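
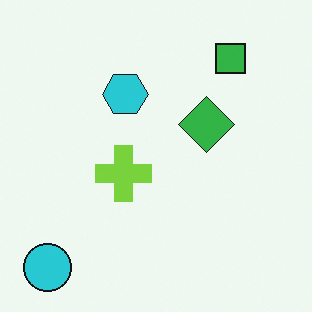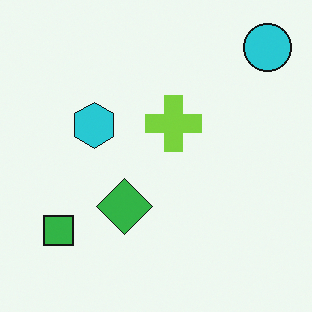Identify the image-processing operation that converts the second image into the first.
The first image is the second transposed (reflected across the top-left ↔ bottom-right diagonal).

Shapes have swapped their row and column positions — what was in the top-right is now in the bottom-left — a diagonal reflection.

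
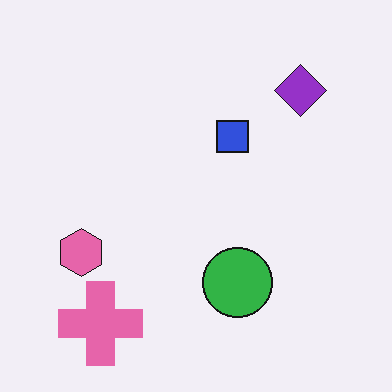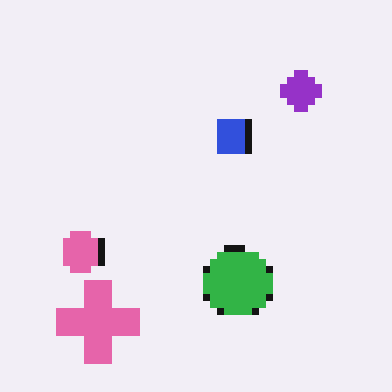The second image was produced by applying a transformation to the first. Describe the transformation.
The image was moderately pixelated.

Shapes are reduced to large square blocks; fine edges and outlines are lost — a downscale-then-upscale (mosaic) effect.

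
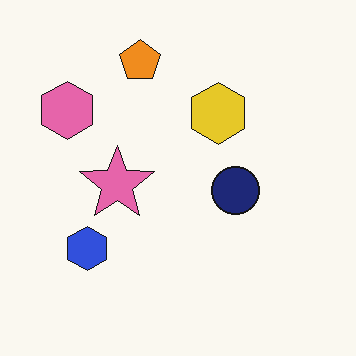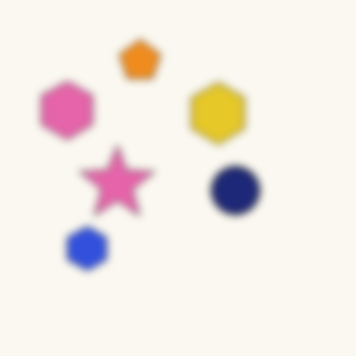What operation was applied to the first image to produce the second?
It was moderately blurred.

Shape edges and outlines are uniformly softened across the whole image.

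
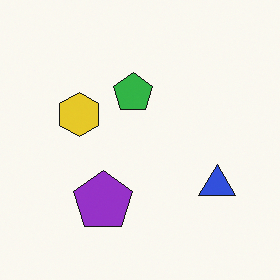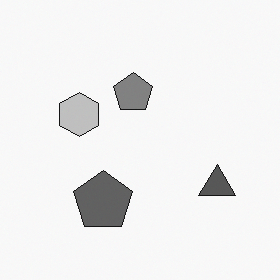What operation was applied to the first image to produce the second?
The second image is the first converted to grayscale.

All color is removed — every shape is now a shade of grey.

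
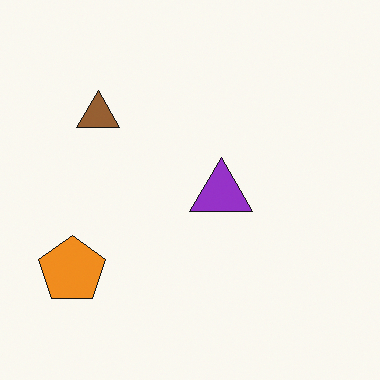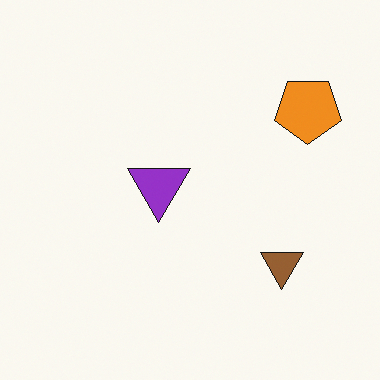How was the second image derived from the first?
The second image is the first rotated 180°.

The orange pentagon sits in the bottom-left of the first image and the top-right of the second — consistent with a whole-image 180° rotation.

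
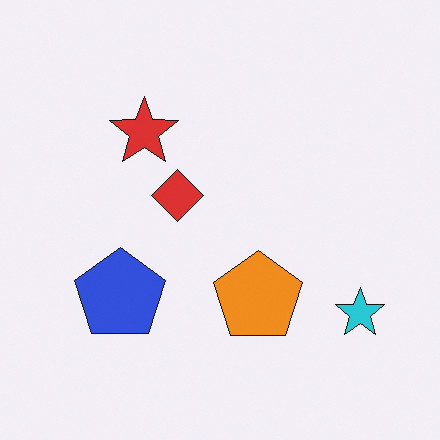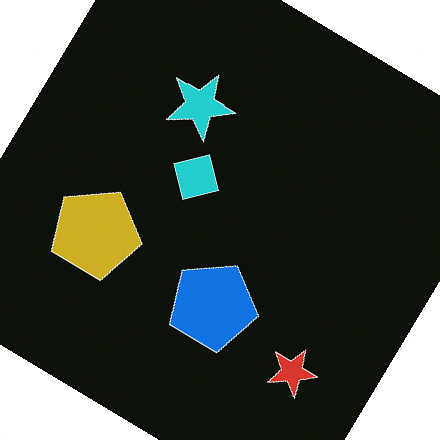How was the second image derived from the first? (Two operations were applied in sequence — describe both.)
The second image is the first rotated clockwise by a large amount — several tens of degrees, then color-inverted (negative).

Every shape is tilted by the same angle and the image corners show triangular fill wedges — a whole-image rotation by a non-right angle. The light background has become dark and every shape's color is its complement — a photographic negative.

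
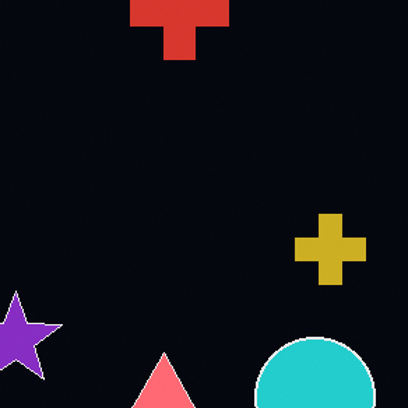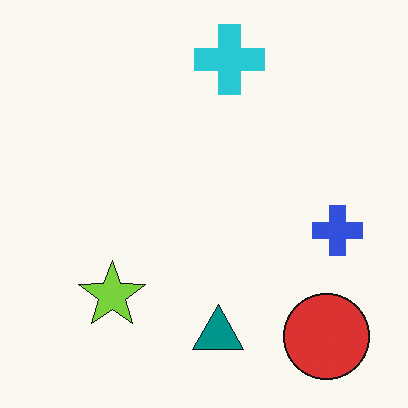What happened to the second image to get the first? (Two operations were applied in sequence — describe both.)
The first image is the second color-inverted (negative), then cropped to a modestly smaller region and rescaled.

The light background has become dark and every shape's color is its complement — a photographic negative. The visible shapes are larger and the field of view is narrower; shapes near the original edges may be partly or wholly outside the frame — a crop-and-rescale.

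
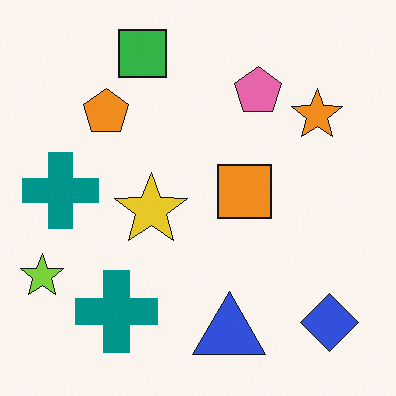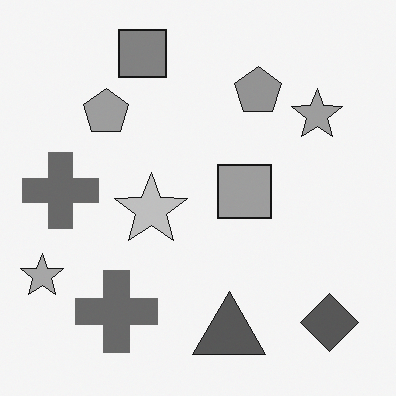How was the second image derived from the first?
This is the original image converted to grayscale.

All color is removed — every shape is now a shade of grey.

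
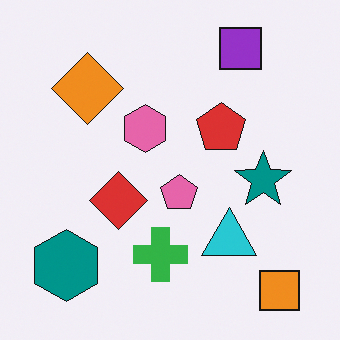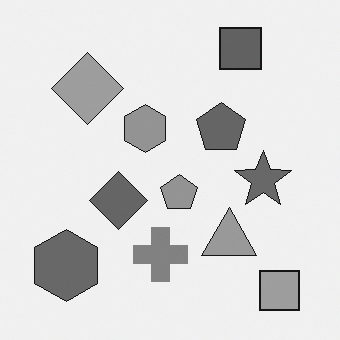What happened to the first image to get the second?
It was converted to grayscale.

All color is removed — every shape is now a shade of grey.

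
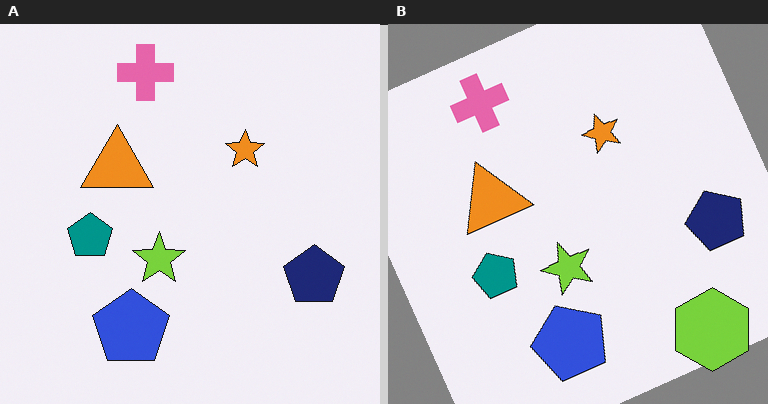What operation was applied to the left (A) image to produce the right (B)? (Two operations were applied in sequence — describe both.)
The transformation is: rotated counter-clockwise by a moderate amount, then overlaid with an additional lime hexagon.

Every shape is tilted by the same angle and the image corners show triangular fill wedges — a whole-image rotation by a non-right angle. A lime hexagon appears in the right (B) image that is absent from the left (A).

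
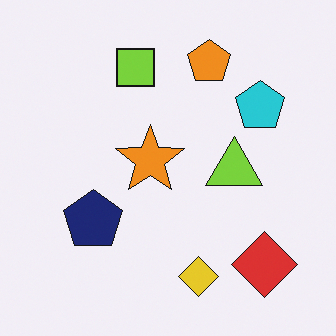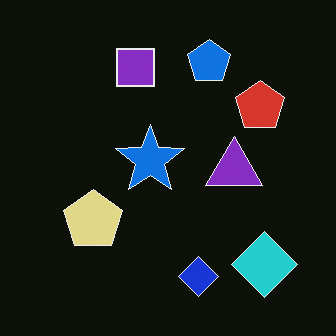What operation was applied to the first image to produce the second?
This is the original image color-inverted (negative).

The light background has become dark and every shape's color is its complement — a photographic negative.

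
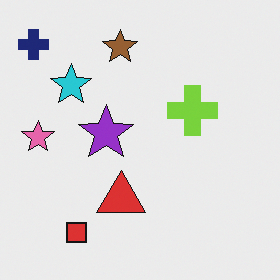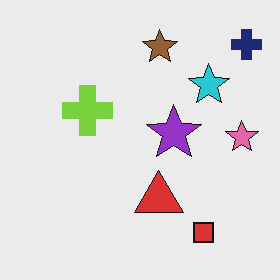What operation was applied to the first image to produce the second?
It was flipped horizontally (left ↔ right).

The navy cross is in the top-left of the first image and the top-right of the second — shapes on opposite sides of the vertical midline have swapped in a mirror flip.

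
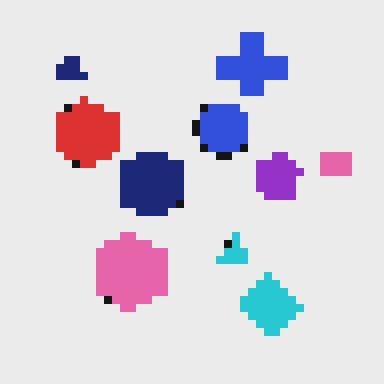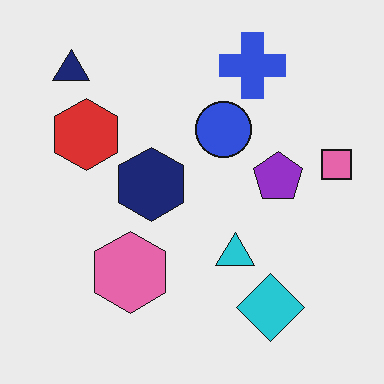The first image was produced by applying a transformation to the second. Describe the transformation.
The first image is the second moderately pixelated.

Shapes are reduced to large square blocks; fine edges and outlines are lost — a downscale-then-upscale (mosaic) effect.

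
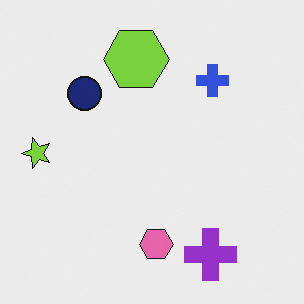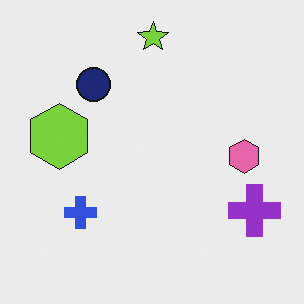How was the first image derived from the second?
Transposed (reflected across the top-left ↔ bottom-right diagonal).

Shapes have swapped their row and column positions — what was in the top-right is now in the bottom-left — a diagonal reflection.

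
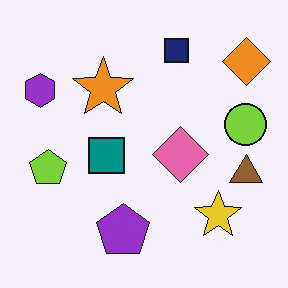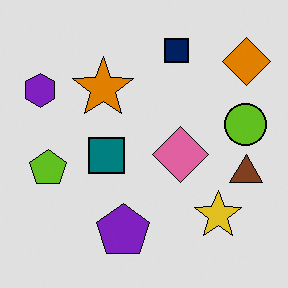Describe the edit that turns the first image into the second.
The transformation is: posterized to a reduced palette.

Each flat color has snapped to a coarser quantized level — most visibly, the near-white background has dropped to a flat grey.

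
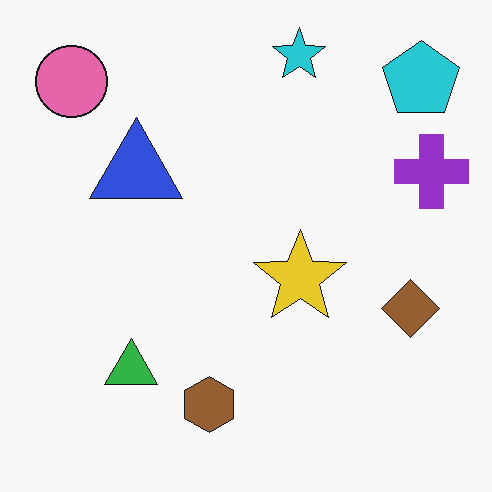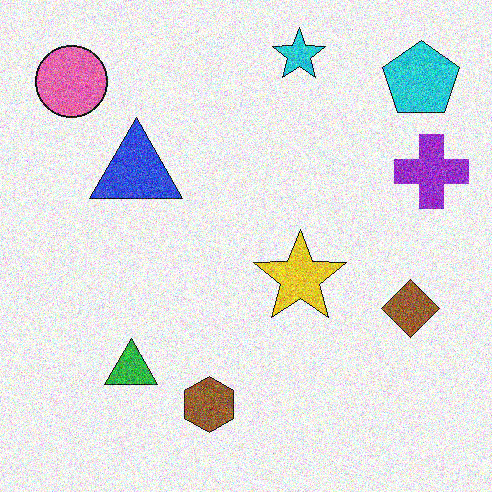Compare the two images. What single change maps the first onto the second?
It was degraded with a thick layer of grain.

Random speckle covers the whole image, including the flat background.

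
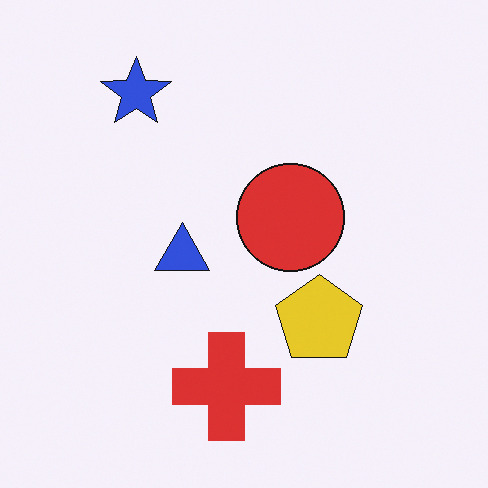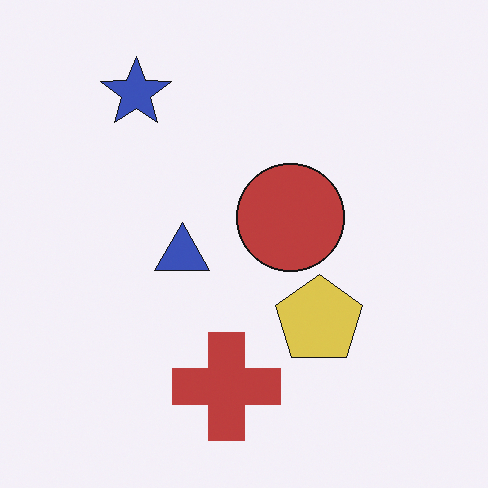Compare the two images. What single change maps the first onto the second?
The image was slightly desaturated.

All colors are more muted and greyish — a global saturation change.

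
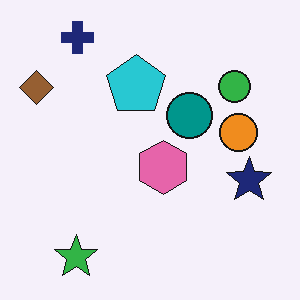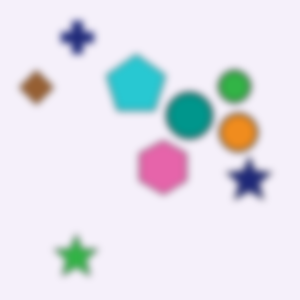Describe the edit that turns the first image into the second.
Moderately blurred.

Shape edges and outlines are uniformly softened across the whole image.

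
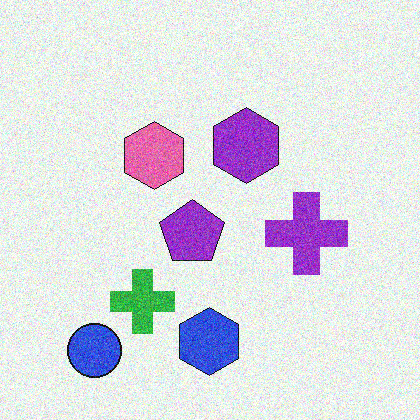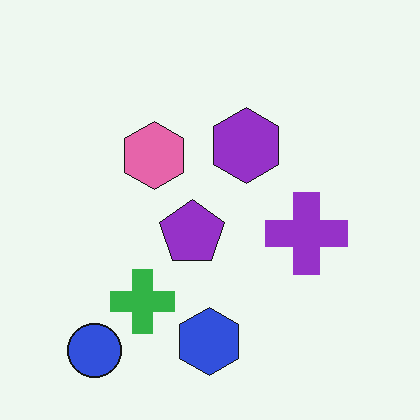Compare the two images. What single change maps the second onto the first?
The transformation is: degraded with visible gaussian noise.

Random speckle covers the whole image, including the flat background.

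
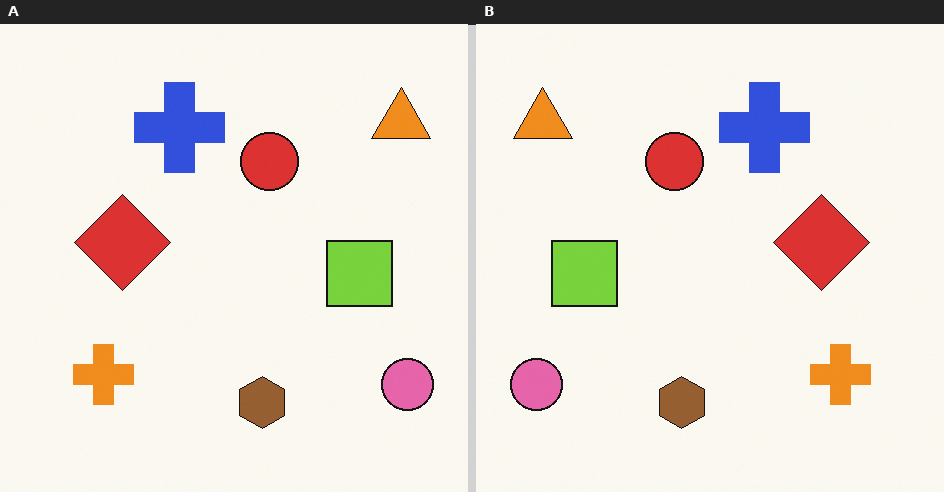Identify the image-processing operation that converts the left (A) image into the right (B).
The right (B) image is the left (A) flipped horizontally (left ↔ right).

The pink circle is in the bottom-right of the left (A) image and the bottom-left of the right (B) — shapes on opposite sides of the vertical midline have swapped in a mirror flip.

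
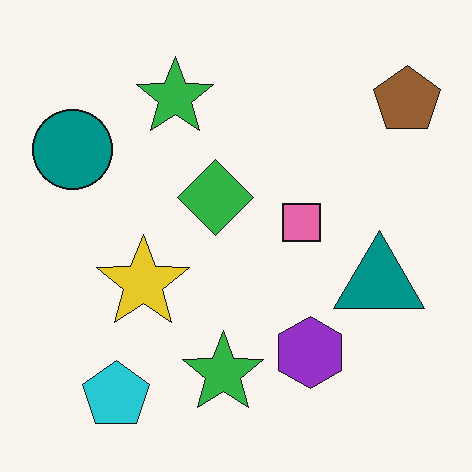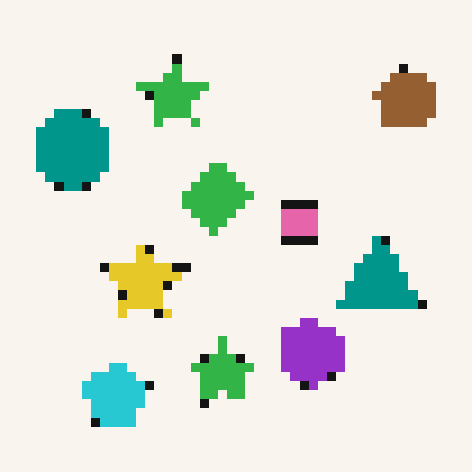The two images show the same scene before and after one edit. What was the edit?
The image was coarsely pixelated.

Shapes are reduced to large square blocks; fine edges and outlines are lost — a downscale-then-upscale (mosaic) effect.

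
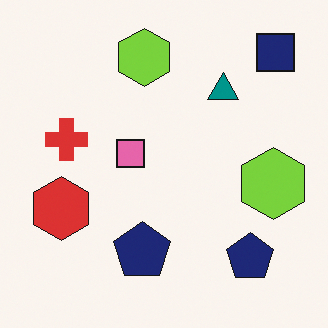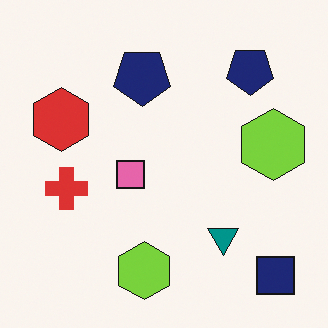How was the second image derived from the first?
It was flipped vertically (top ↔ bottom).

The navy square is in the top-right of the first image and the bottom-right of the second — shapes on opposite sides of the horizontal midline have swapped in a mirror flip.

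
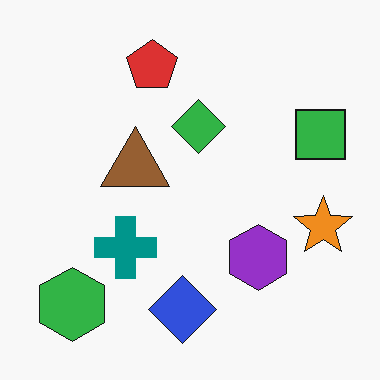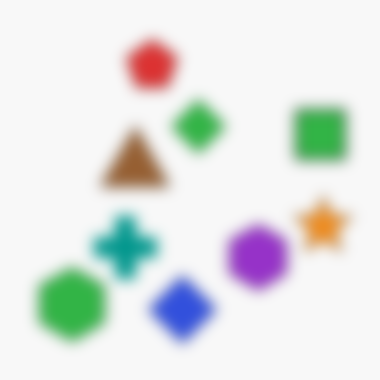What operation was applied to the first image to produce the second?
The transformation is: heavily blurred.

Shape edges and outlines are uniformly softened across the whole image.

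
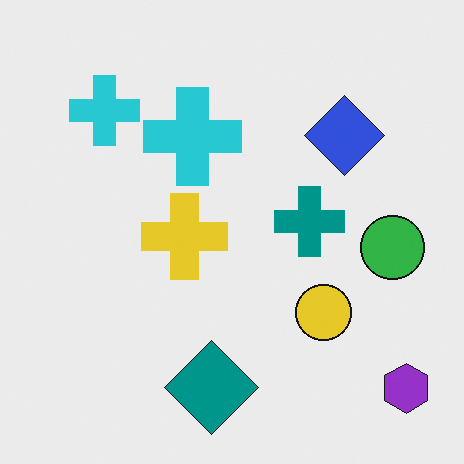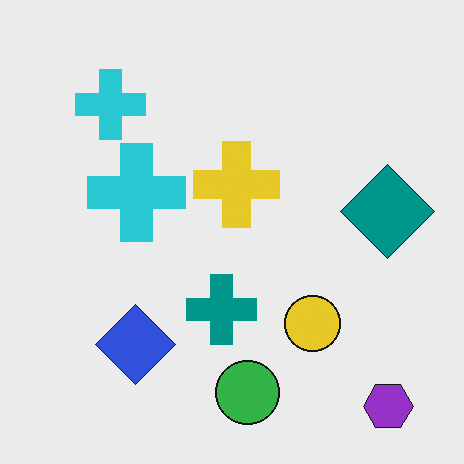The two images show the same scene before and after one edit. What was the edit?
This is the original image transposed (reflected across the top-left ↔ bottom-right diagonal).

Shapes have swapped their row and column positions — what was in the top-right is now in the bottom-left — a diagonal reflection.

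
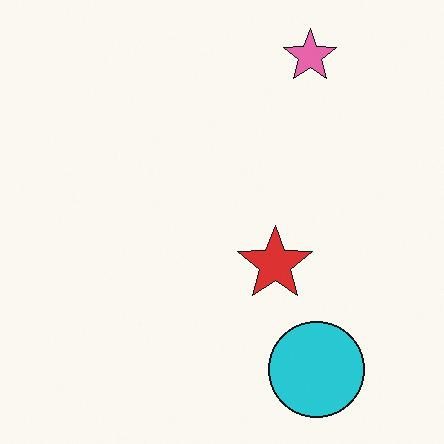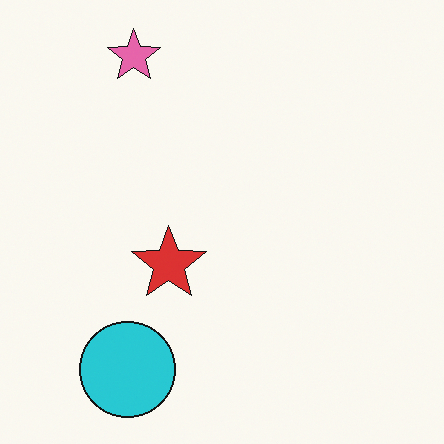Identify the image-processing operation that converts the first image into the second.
The image was flipped horizontally (left ↔ right).

The cyan circle is in the bottom-right of the first image and the bottom-left of the second — shapes on opposite sides of the vertical midline have swapped in a mirror flip.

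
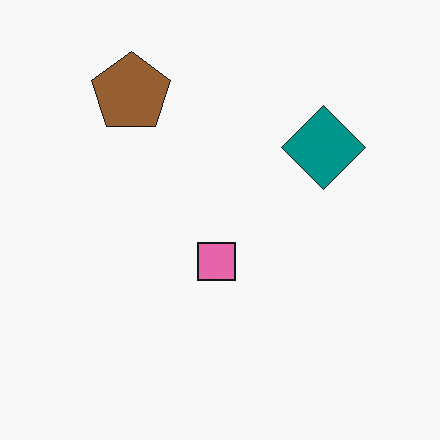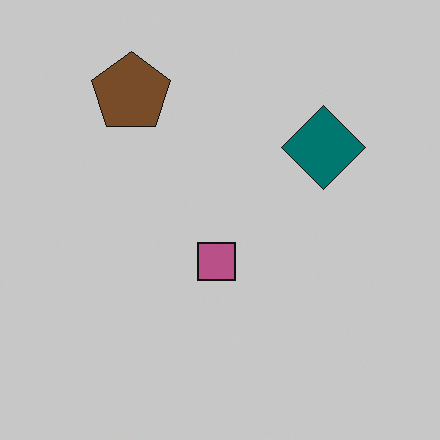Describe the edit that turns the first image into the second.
The image was slightly darkened.

Every pixel — background and shapes alike — is uniformly darkened.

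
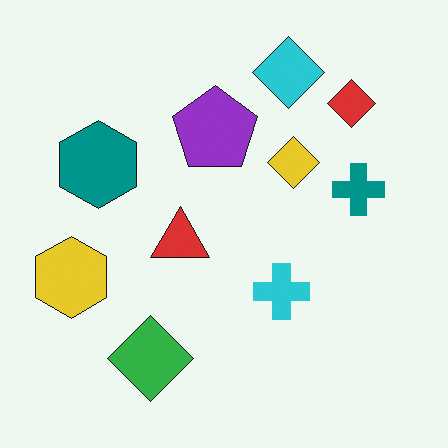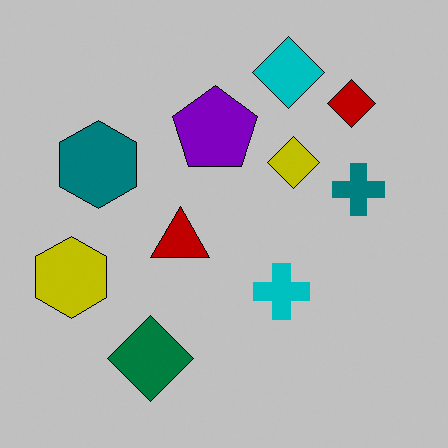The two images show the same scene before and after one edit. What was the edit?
The transformation is: heavily posterized to just a handful of flat colors.

Each flat color has snapped to a coarser quantized level — most visibly, the near-white background has dropped to a flat grey.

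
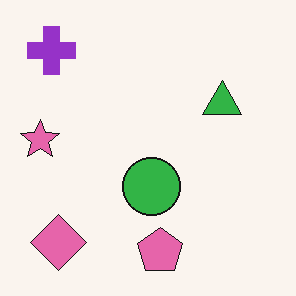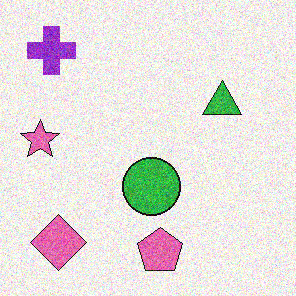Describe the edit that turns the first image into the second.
The second image is the first degraded with moderate additive noise.

Random speckle covers the whole image, including the flat background.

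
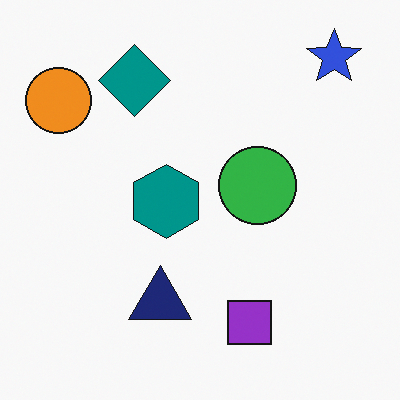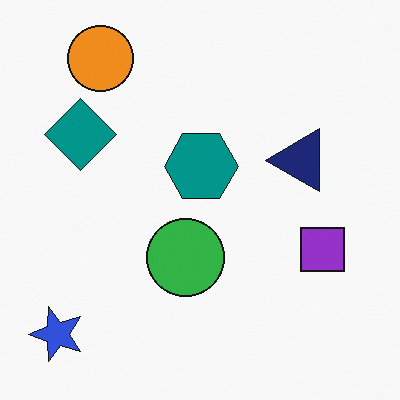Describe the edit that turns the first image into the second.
The second image is the first transposed (reflected across the top-left ↔ bottom-right diagonal).

Shapes have swapped their row and column positions — what was in the top-right is now in the bottom-left — a diagonal reflection.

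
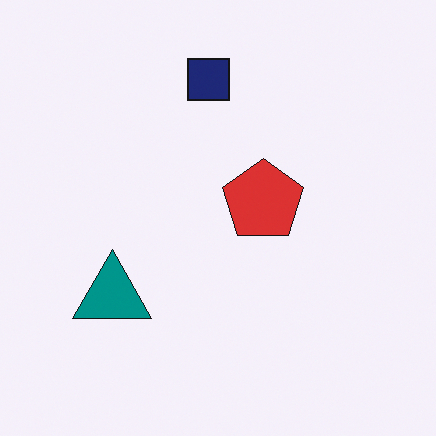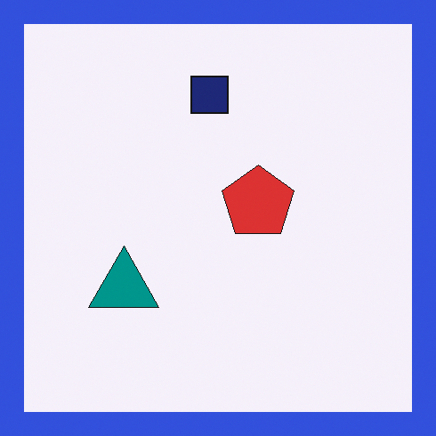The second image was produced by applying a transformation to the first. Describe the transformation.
The transformation is: framed with a blue border.

A solid blue frame runs around the edge of the second image, with the content slightly shrunk inside it.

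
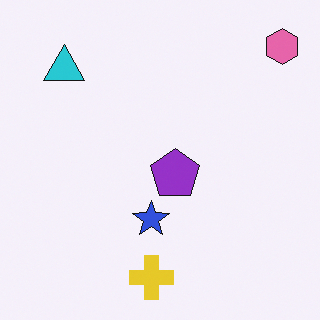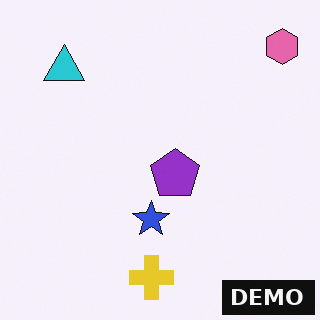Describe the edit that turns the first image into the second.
The transformation is: watermarked with the text "DEMO" in the lower-right corner.

A dark label reading "DEMO" appears in the lower-right corner.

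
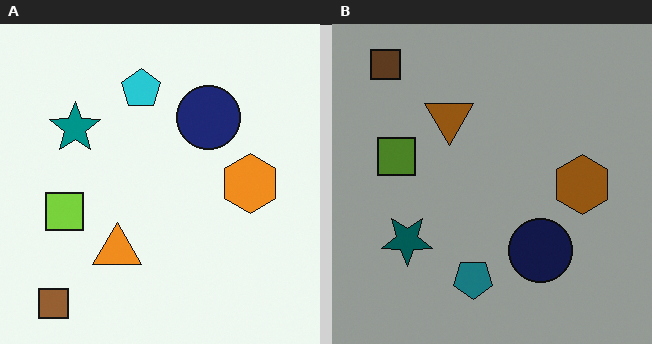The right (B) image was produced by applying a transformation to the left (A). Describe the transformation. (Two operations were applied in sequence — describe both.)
It was substantially darkened, then flipped vertically (top ↔ bottom).

Every pixel — background and shapes alike — is uniformly darkened. The brown square is in the bottom-left of the left (A) image and the top-left of the right (B) — shapes on opposite sides of the horizontal midline have swapped in a mirror flip.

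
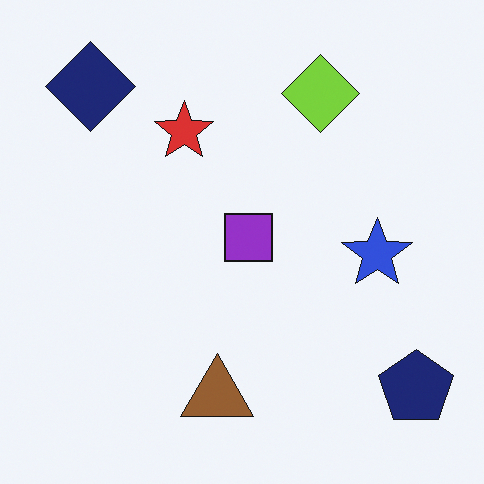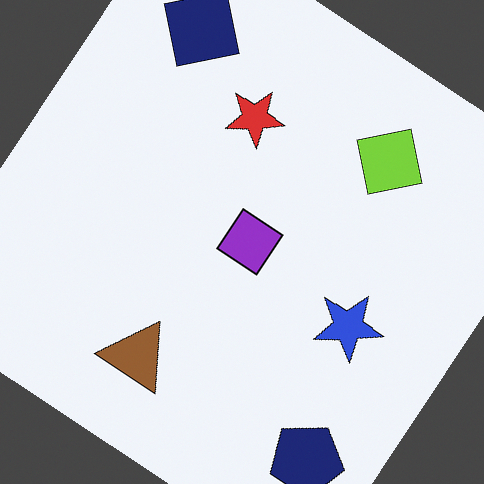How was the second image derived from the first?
The image was rotated clockwise by a large amount — several tens of degrees.

Every shape is tilted by the same angle and the image corners show triangular fill wedges — a whole-image rotation by a non-right angle.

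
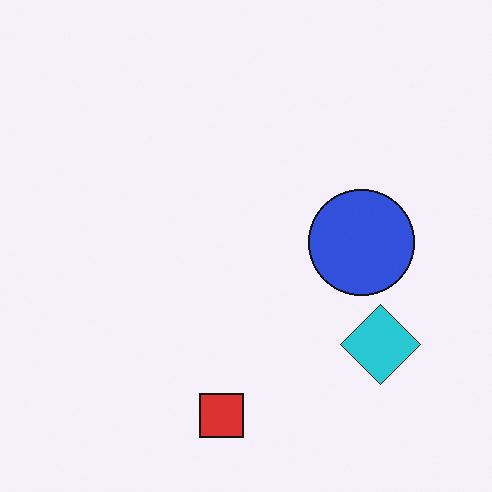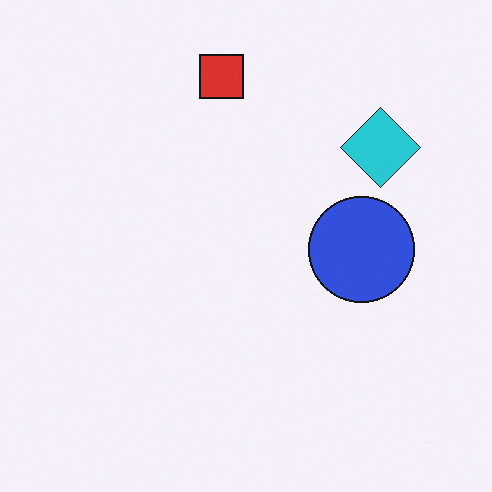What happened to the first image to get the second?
This is the original image flipped vertically (top ↔ bottom).

The red square is in the bottom of the first image and the top of the second — shapes on opposite sides of the horizontal midline have swapped in a mirror flip.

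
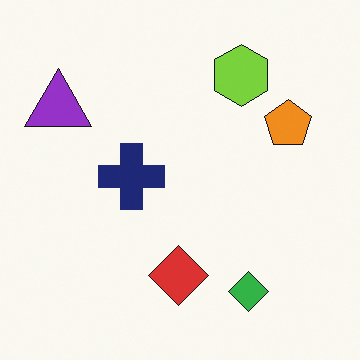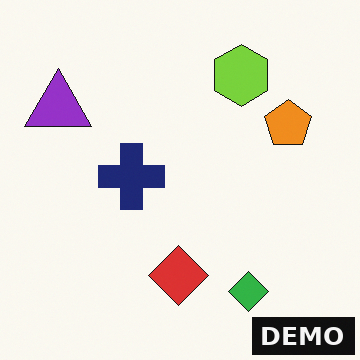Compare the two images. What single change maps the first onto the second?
The transformation is: watermarked with the text "DEMO" in the lower-right corner.

A dark label reading "DEMO" appears in the lower-right corner.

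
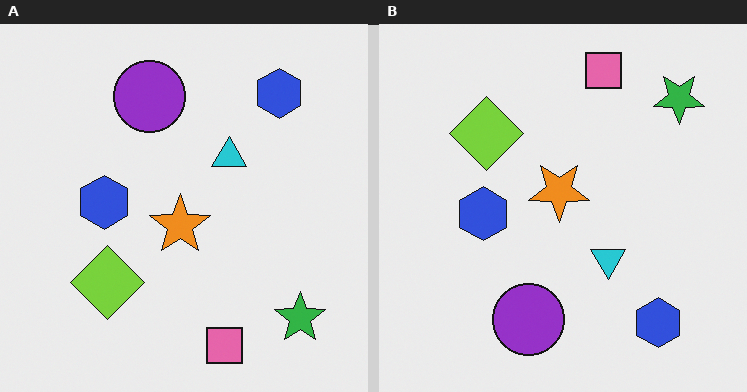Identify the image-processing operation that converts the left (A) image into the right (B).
Flipped vertically (top ↔ bottom).

The pink square is in the bottom of the left (A) image and the top of the right (B) — shapes on opposite sides of the horizontal midline have swapped in a mirror flip.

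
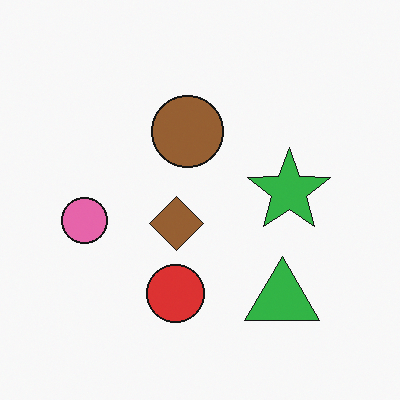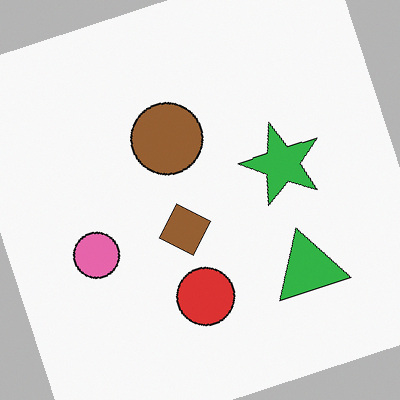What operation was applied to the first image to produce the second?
This is the original image rotated counter-clockwise by a moderate amount.

Every shape is tilted by the same angle and the image corners show triangular fill wedges — a whole-image rotation by a non-right angle.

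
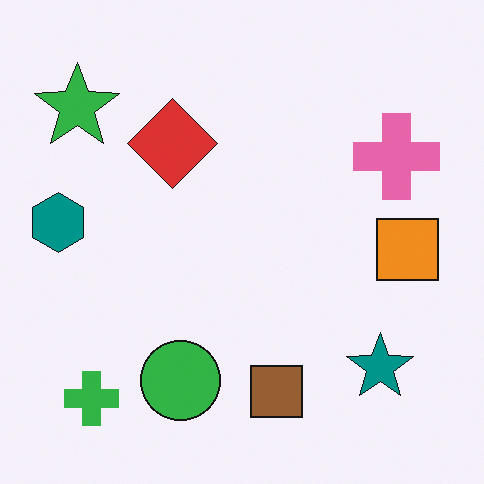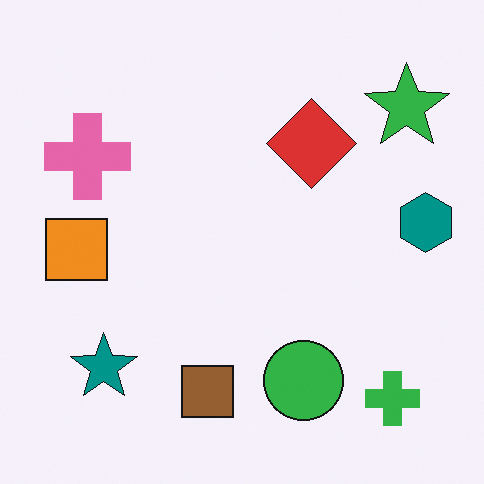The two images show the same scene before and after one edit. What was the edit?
Flipped horizontally (left ↔ right).

The teal hexagon is in the left of the first image and the right of the second — shapes on opposite sides of the vertical midline have swapped in a mirror flip.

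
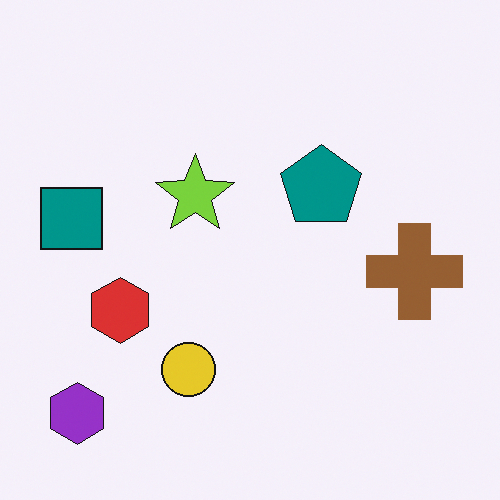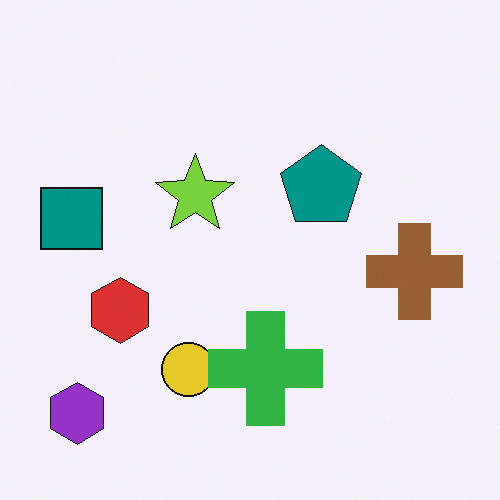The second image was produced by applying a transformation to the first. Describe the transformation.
The second image is the first overlaid with an additional green cross.

A green cross appears in the second image that is absent from the first.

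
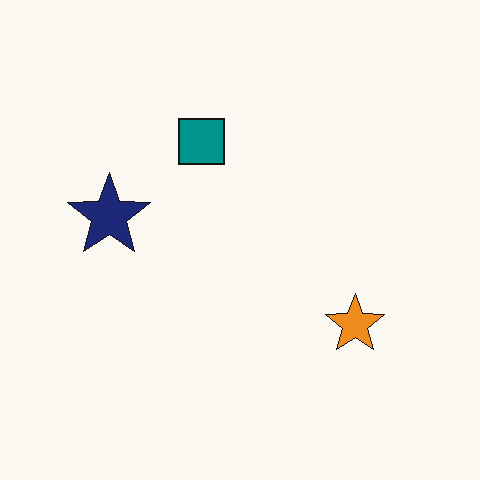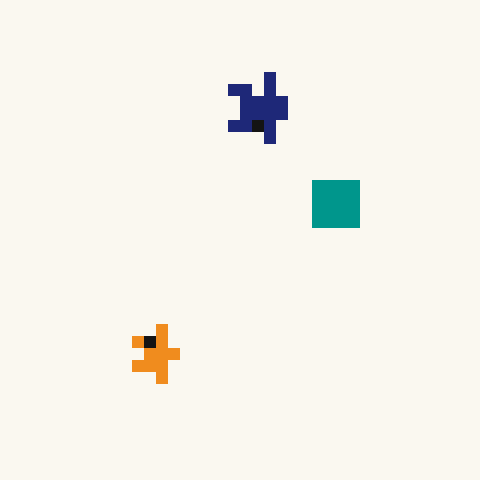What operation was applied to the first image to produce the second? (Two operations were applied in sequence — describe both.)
The image was rotated 90° clockwise, then coarsely pixelated.

The orange star sits in the bottom-right of the first image and the bottom-left of the second — consistent with a whole-image 90° clockwise rotation. Shapes are reduced to large square blocks; fine edges and outlines are lost — a downscale-then-upscale (mosaic) effect.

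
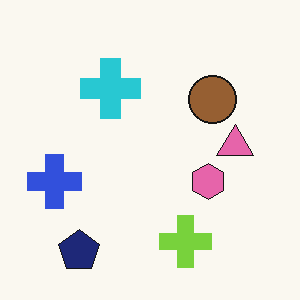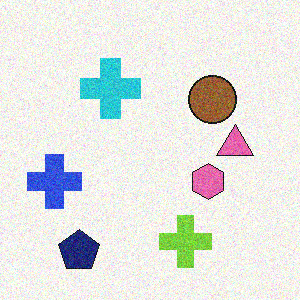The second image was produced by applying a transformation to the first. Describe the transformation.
Degraded with visible gaussian noise.

Random speckle covers the whole image, including the flat background.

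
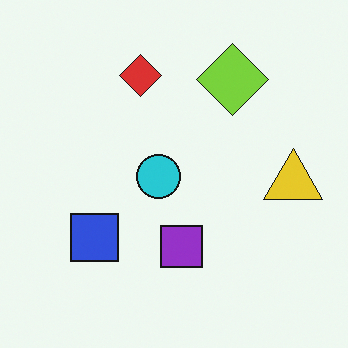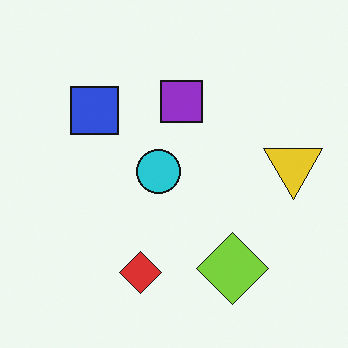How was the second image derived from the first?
The transformation is: flipped vertically (top ↔ bottom).

The red diamond is in the top of the first image and the bottom of the second — shapes on opposite sides of the horizontal midline have swapped in a mirror flip.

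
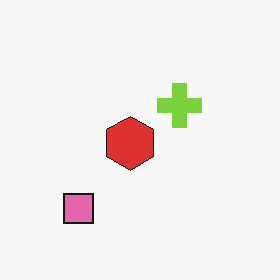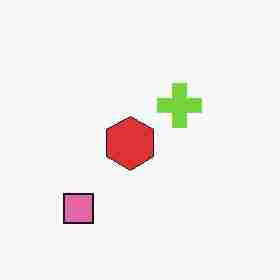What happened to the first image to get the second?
The transformation is: heavily JPEG-compressed with obvious blocking artifacts.

Blocky 8×8 compression artifacts appear around shape edges and the flat background shows ringing — characteristic JPEG degradation.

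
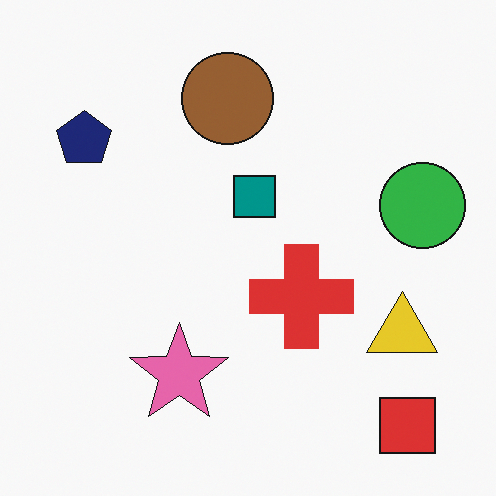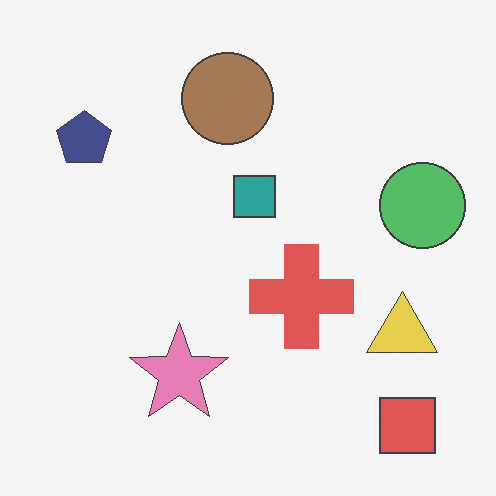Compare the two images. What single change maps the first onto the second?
This is the original image given slightly reduced contrast.

Tones are pushed toward mid-grey across the whole image — a global contrast change.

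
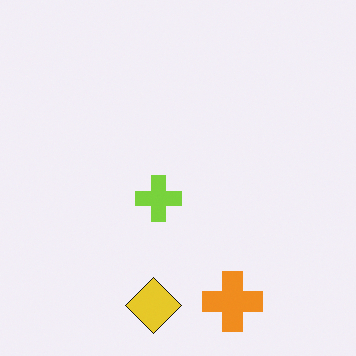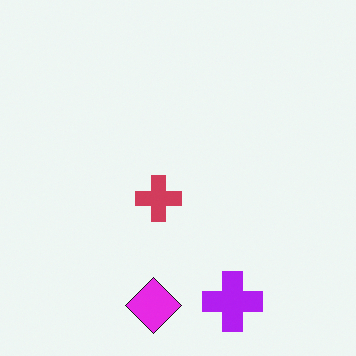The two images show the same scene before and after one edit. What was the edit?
The transformation is: hue-shifted by a large amount.

Every shape's color has rotated by the same amount around the hue wheel — a uniform hue shift.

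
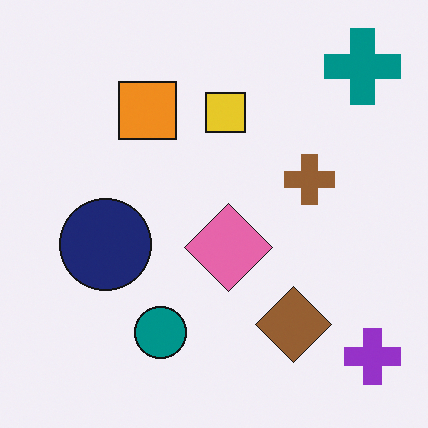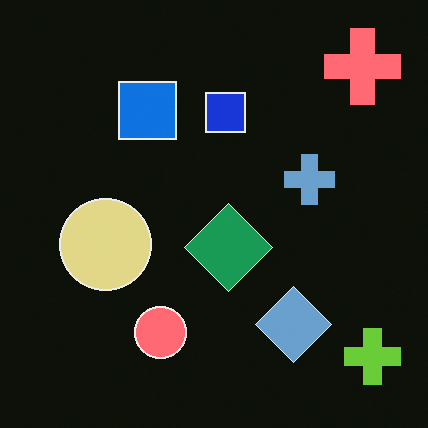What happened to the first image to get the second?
The second image is the first color-inverted (negative).

The light background has become dark and every shape's color is its complement — a photographic negative.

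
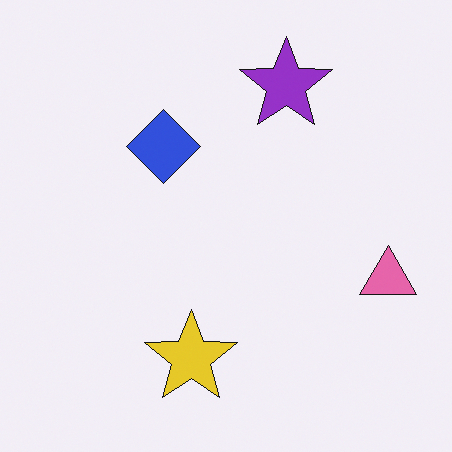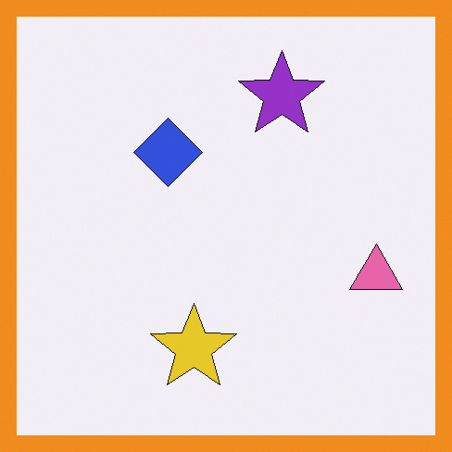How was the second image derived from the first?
The second image is the first framed with a orange border.

A solid orange frame runs around the edge of the second image, with the content slightly shrunk inside it.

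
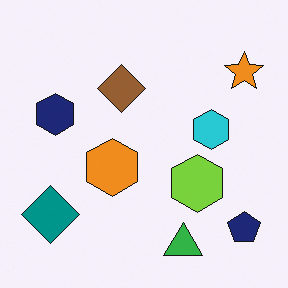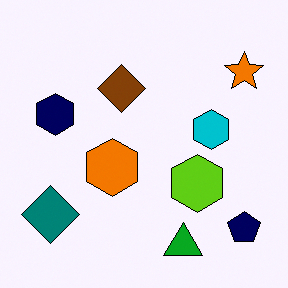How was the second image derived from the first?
The transformation is: given slightly increased contrast.

Tones are pushed away from mid-grey across the whole image — a global contrast change.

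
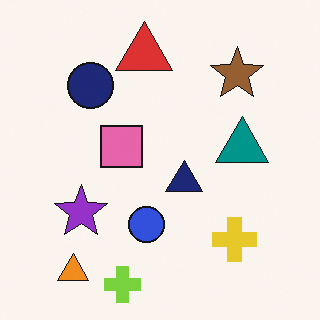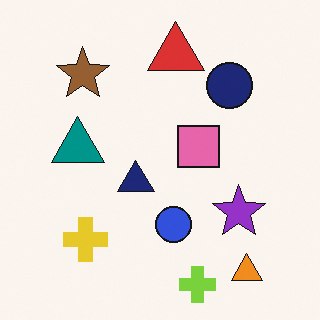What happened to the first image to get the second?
The image was flipped horizontally (left ↔ right).

The orange triangle is in the bottom-left of the first image and the bottom-right of the second — shapes on opposite sides of the vertical midline have swapped in a mirror flip.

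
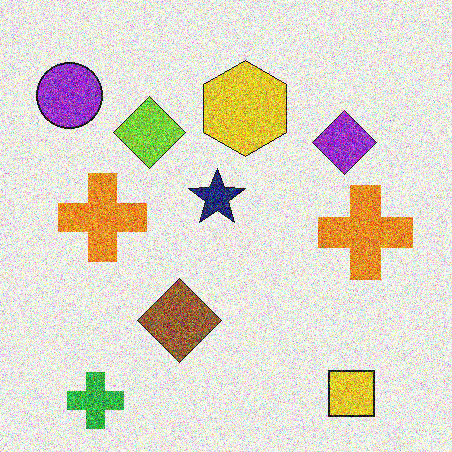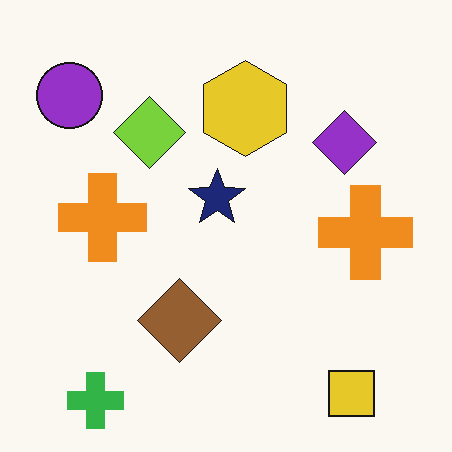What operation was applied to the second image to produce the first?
This is the original image degraded with a thick layer of grain.

Random speckle covers the whole image, including the flat background.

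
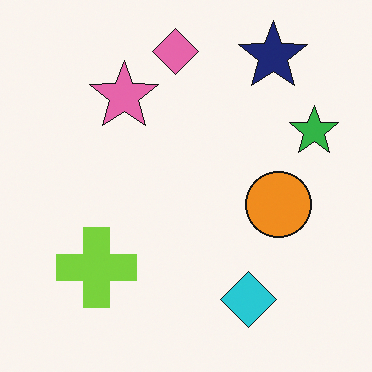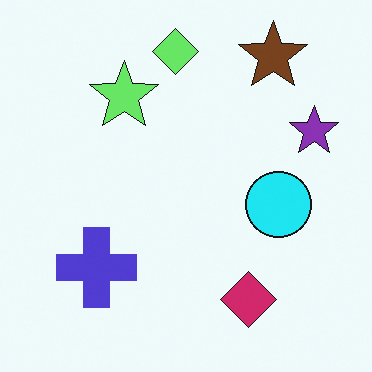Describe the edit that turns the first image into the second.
The second image is the first hue-shifted through roughly a third of the color wheel.

Every shape's color has rotated by the same amount around the hue wheel — a uniform hue shift.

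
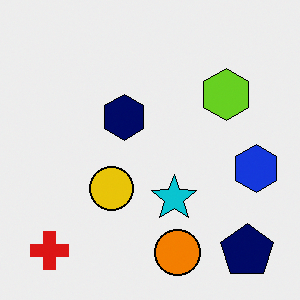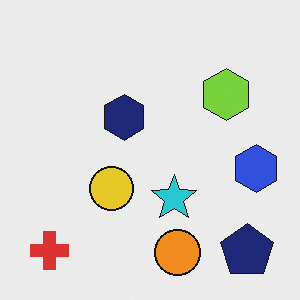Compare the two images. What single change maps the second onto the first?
The first image is the second given slightly increased contrast.

Tones are pushed away from mid-grey across the whole image — a global contrast change.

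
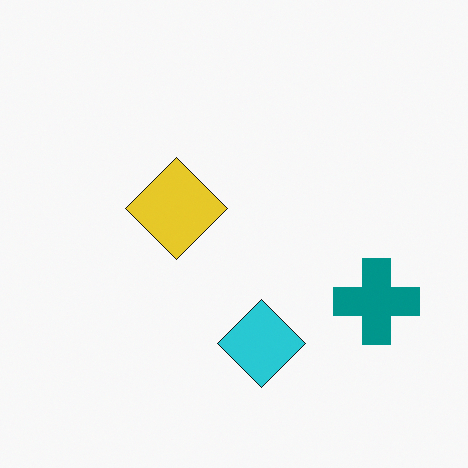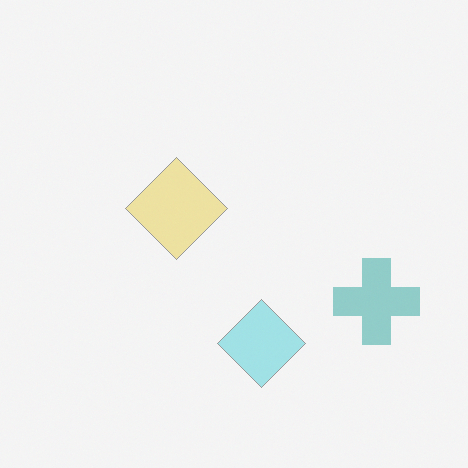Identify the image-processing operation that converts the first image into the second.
The image was given much lower contrast.

Tones are pushed toward mid-grey across the whole image — a global contrast change.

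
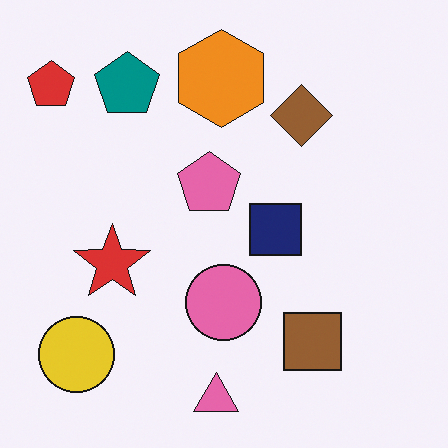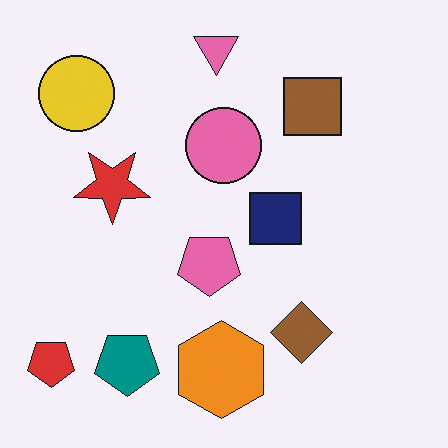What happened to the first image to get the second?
The transformation is: flipped vertically (top ↔ bottom).

The pink triangle is in the bottom of the first image and the top of the second — shapes on opposite sides of the horizontal midline have swapped in a mirror flip.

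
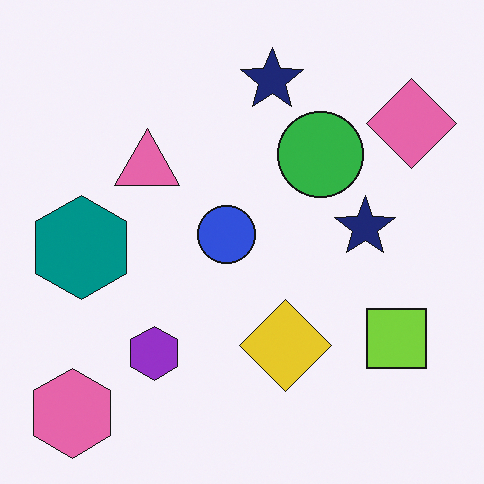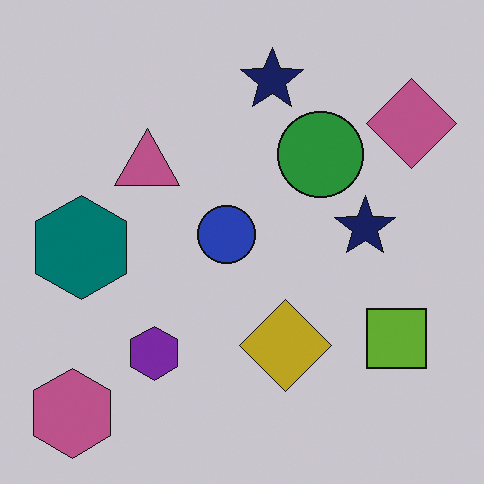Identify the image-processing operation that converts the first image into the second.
This is the original image slightly darkened.

Every pixel — background and shapes alike — is uniformly darkened.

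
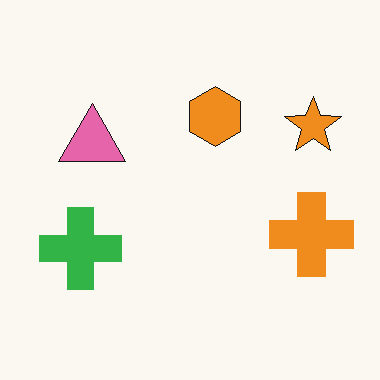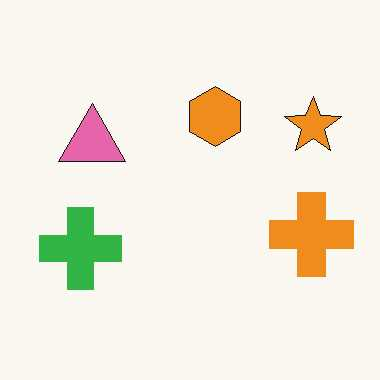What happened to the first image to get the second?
The transformation is: JPEG-compressed with visible artifacts.

Blocky 8×8 compression artifacts appear around shape edges and the flat background shows ringing — characteristic JPEG degradation.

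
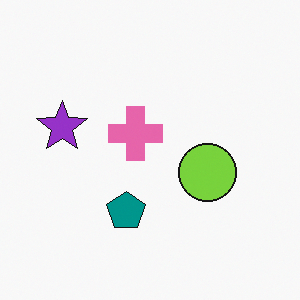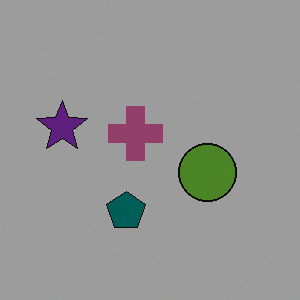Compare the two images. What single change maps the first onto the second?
The second image is the first substantially darkened.

Every pixel — background and shapes alike — is uniformly darkened.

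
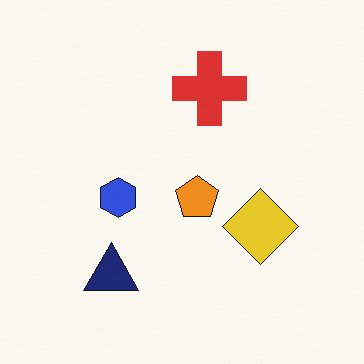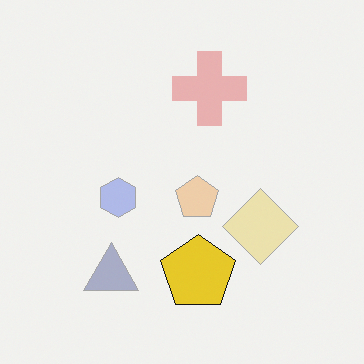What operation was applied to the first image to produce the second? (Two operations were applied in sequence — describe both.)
The transformation is: washed out (contrast reduced), then overlaid with an additional yellow pentagon.

Tones are pushed toward mid-grey across the whole image — a global contrast change. A yellow pentagon appears in the second image that is absent from the first.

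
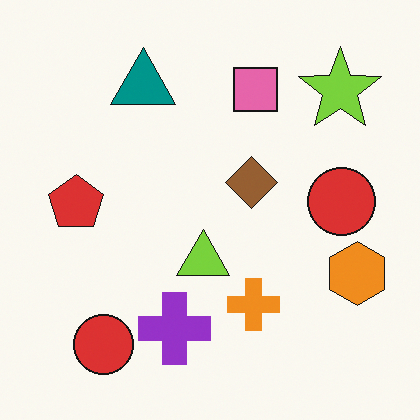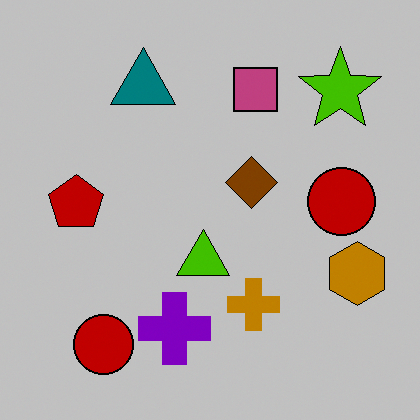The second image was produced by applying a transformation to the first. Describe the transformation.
The second image is the first heavily posterized to just a handful of flat colors.

Each flat color has snapped to a coarser quantized level — most visibly, the near-white background has dropped to a flat grey.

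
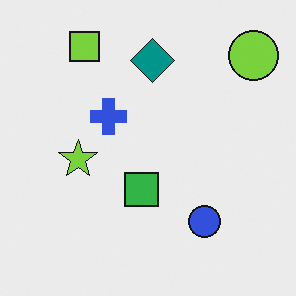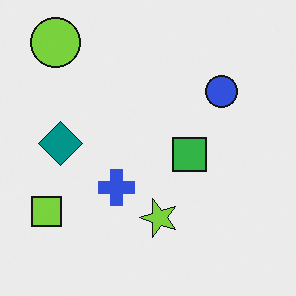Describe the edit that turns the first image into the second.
It was rotated 90° counter-clockwise.

The lime circle sits in the top-right of the first image and the top-left of the second — consistent with a whole-image 90° counter-clockwise rotation.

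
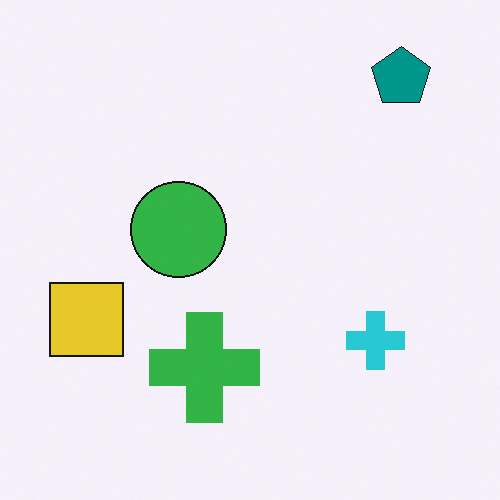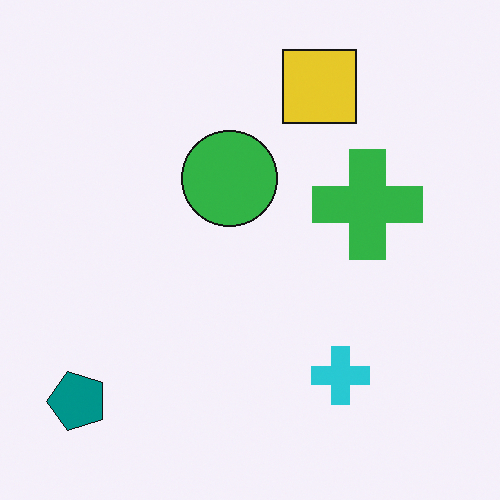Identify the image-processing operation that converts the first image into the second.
Transposed (reflected across the top-left ↔ bottom-right diagonal).

Shapes have swapped their row and column positions — what was in the top-right is now in the bottom-left — a diagonal reflection.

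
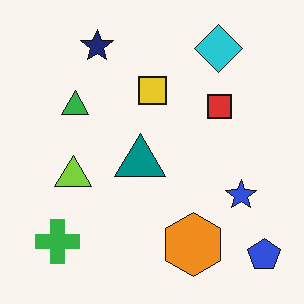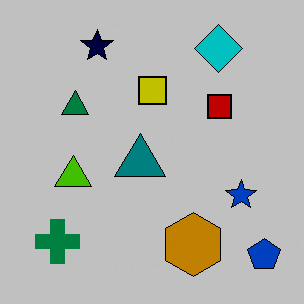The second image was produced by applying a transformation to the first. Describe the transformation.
Aggressively posterized.

Each flat color has snapped to a coarser quantized level — most visibly, the near-white background has dropped to a flat grey.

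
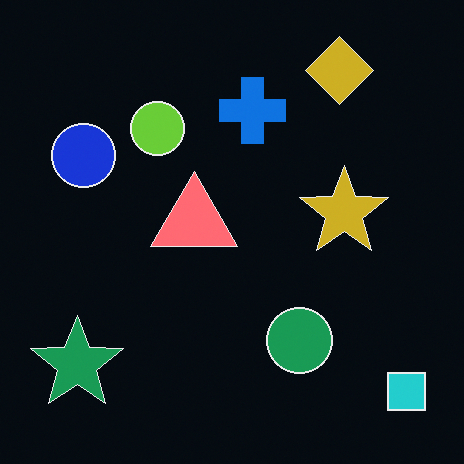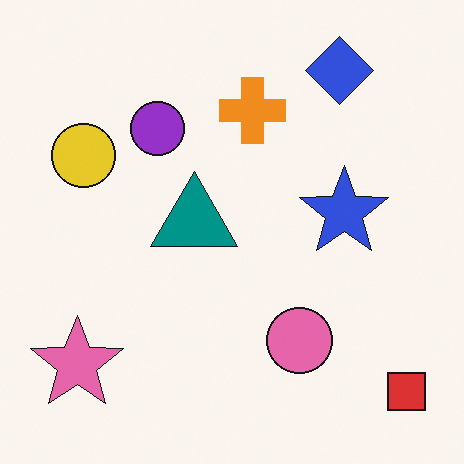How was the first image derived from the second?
The image was color-inverted (negative).

The light background has become dark and every shape's color is its complement — a photographic negative.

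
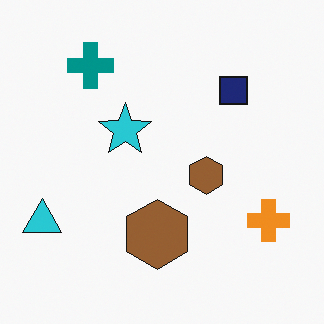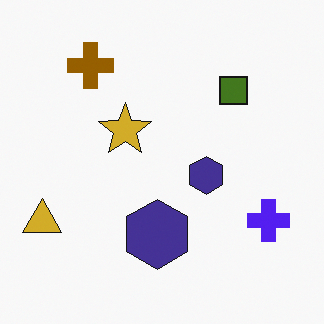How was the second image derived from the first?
This is the original image hue-shifted through roughly half the color wheel.

Every shape's color has rotated by the same amount around the hue wheel — a uniform hue shift.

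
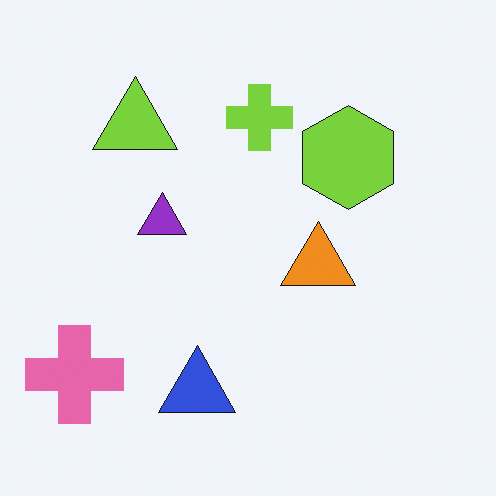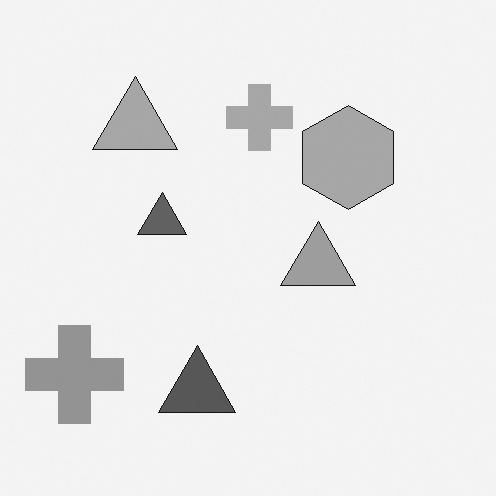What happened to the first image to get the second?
Converted to grayscale.

All color is removed — every shape is now a shade of grey.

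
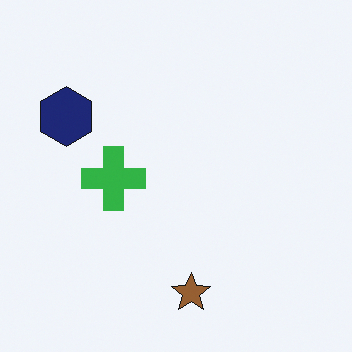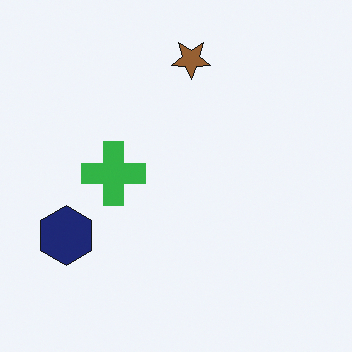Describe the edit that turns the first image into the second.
It was flipped vertically (top ↔ bottom).

The brown star is in the bottom of the first image and the top of the second — shapes on opposite sides of the horizontal midline have swapped in a mirror flip.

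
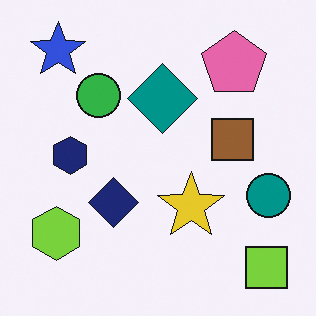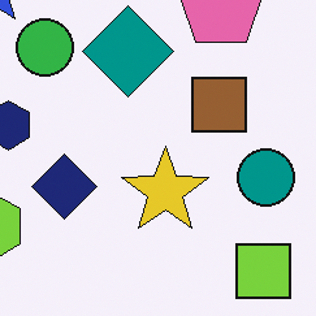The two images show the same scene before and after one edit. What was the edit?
It was cropped to a modestly smaller region and rescaled.

The visible shapes are larger and the field of view is narrower; shapes near the original edges may be partly or wholly outside the frame — a crop-and-rescale.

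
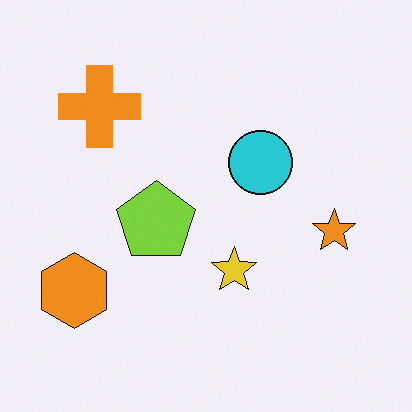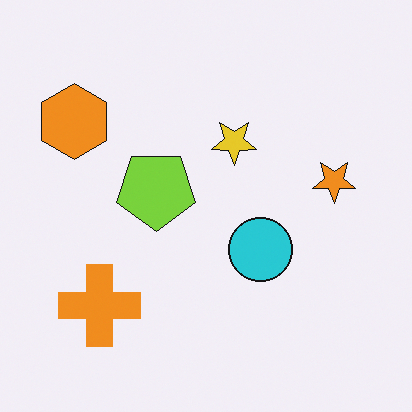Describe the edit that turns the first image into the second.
The second image is the first flipped vertically (top ↔ bottom).

The orange cross is in the top-left of the first image and the bottom-left of the second — shapes on opposite sides of the horizontal midline have swapped in a mirror flip.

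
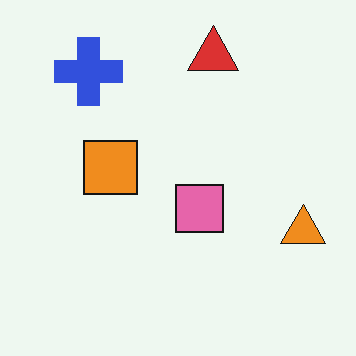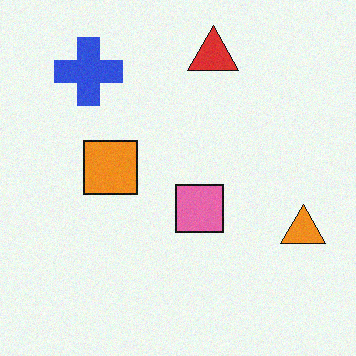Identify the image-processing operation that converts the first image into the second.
The transformation is: degraded with light additive noise.

Random speckle covers the whole image, including the flat background.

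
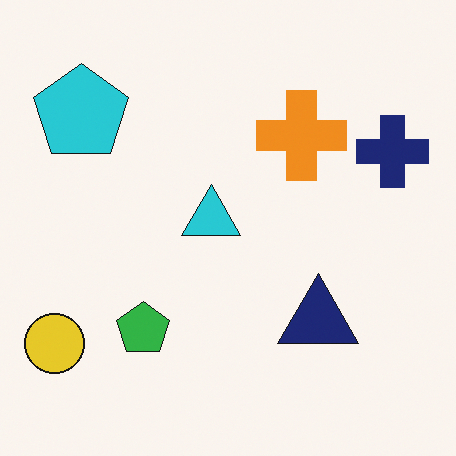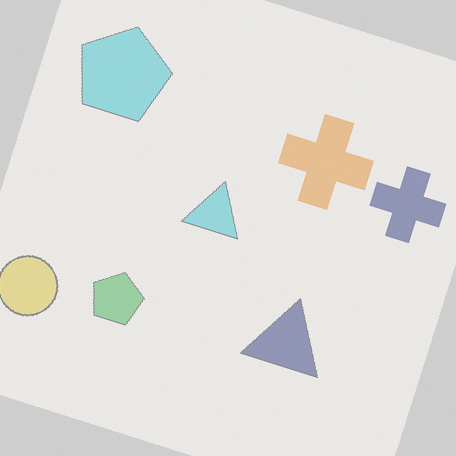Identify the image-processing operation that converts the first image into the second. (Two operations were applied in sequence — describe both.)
It was rotated clockwise by a moderate amount, then washed out (contrast reduced).

Every shape is tilted by the same angle and the image corners show triangular fill wedges — a whole-image rotation by a non-right angle. Tones are pushed toward mid-grey across the whole image — a global contrast change.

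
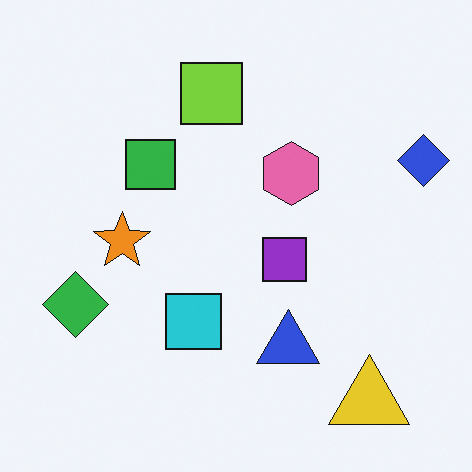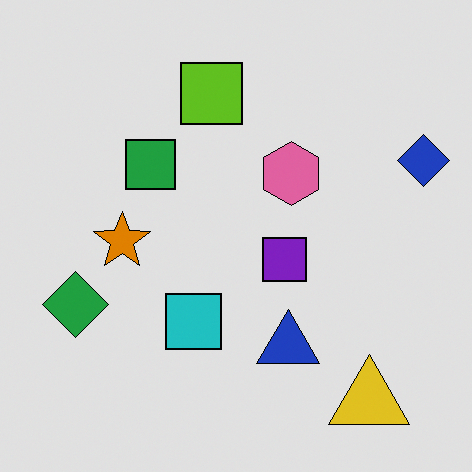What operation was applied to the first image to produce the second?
The image was moderately posterized.

Each flat color has snapped to a coarser quantized level — most visibly, the near-white background has dropped to a flat grey.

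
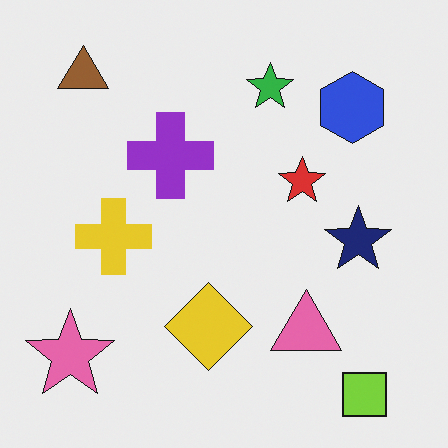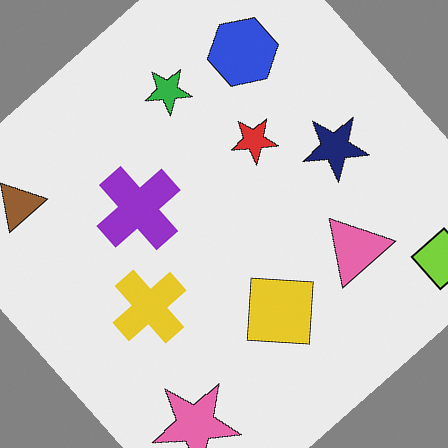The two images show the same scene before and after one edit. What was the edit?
Rotated counter-clockwise by a large amount — several tens of degrees.

Every shape is tilted by the same angle and the image corners show triangular fill wedges — a whole-image rotation by a non-right angle.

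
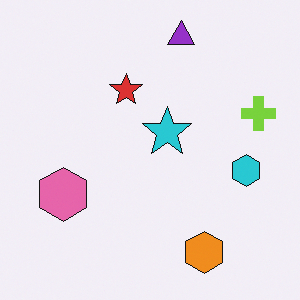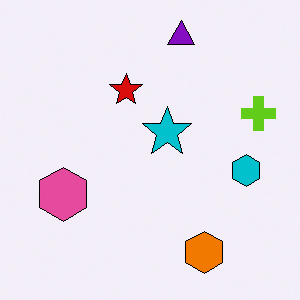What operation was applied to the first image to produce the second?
The transformation is: given slightly increased contrast.

Tones are pushed away from mid-grey across the whole image — a global contrast change.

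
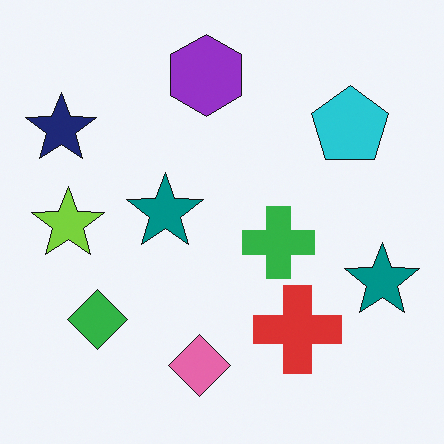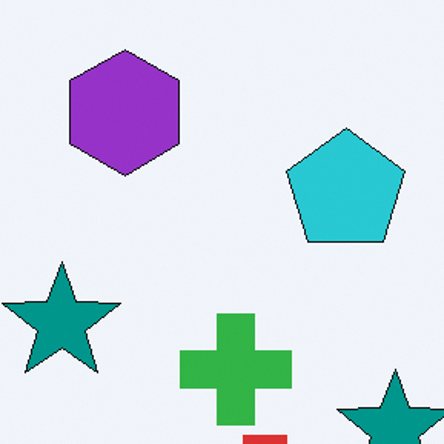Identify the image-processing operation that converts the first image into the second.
The transformation is: cropped to a modestly smaller region and rescaled.

The visible shapes are larger and the field of view is narrower; shapes near the original edges may be partly or wholly outside the frame — a crop-and-rescale.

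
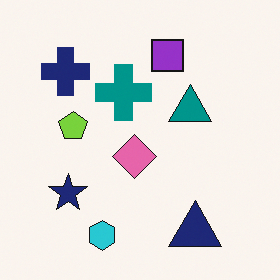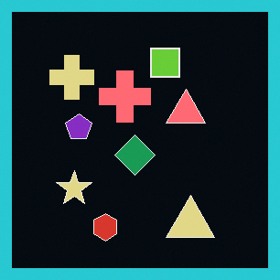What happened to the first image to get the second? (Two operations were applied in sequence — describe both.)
The image was color-inverted (negative), then framed with a cyan border.

The light background has become dark and every shape's color is its complement — a photographic negative. A solid cyan frame runs around the edge of the second image, with the content slightly shrunk inside it.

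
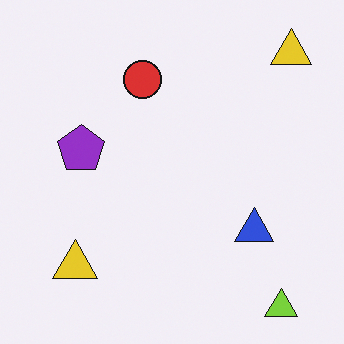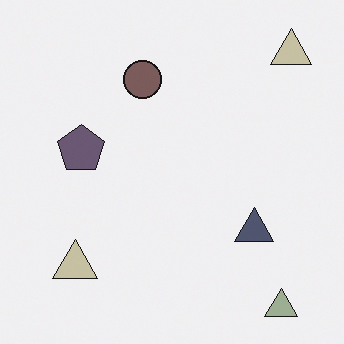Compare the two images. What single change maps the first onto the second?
It was heavily desaturated.

All colors are more muted and greyish — a global saturation change.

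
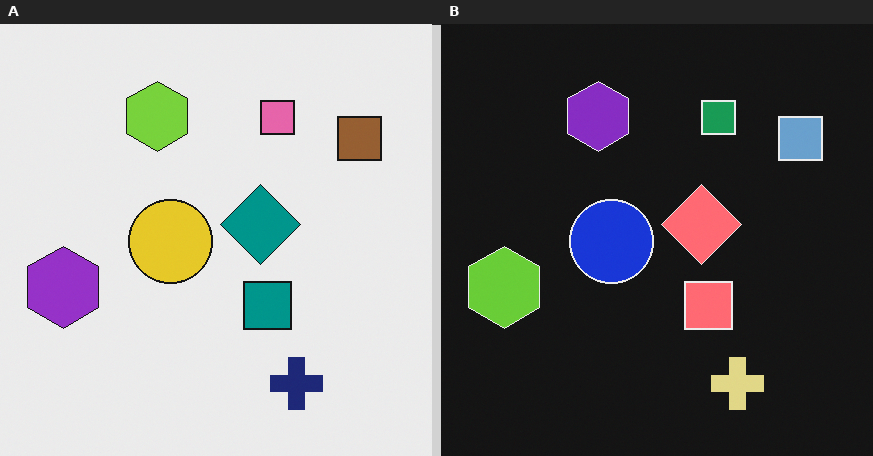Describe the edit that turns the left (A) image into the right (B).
The transformation is: color-inverted (negative).

The light background has become dark and every shape's color is its complement — a photographic negative.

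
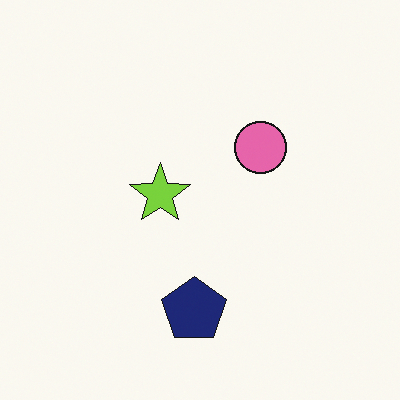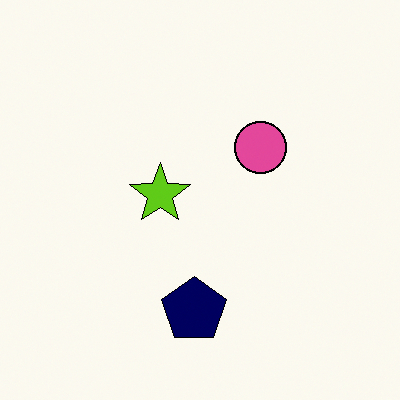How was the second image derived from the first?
Given slightly increased contrast.

Tones are pushed away from mid-grey across the whole image — a global contrast change.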